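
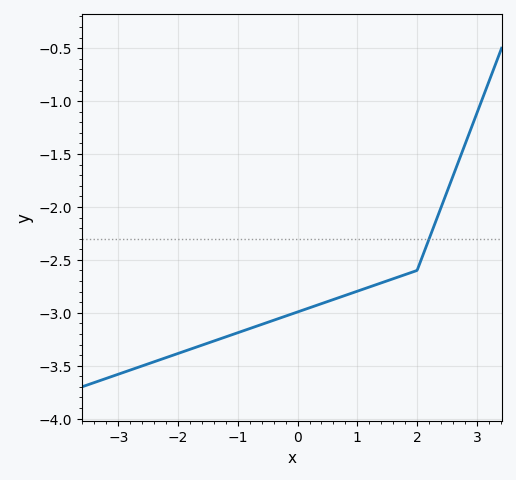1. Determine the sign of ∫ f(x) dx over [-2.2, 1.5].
negative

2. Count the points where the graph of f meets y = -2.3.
1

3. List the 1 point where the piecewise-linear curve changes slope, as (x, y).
(2, -2.6)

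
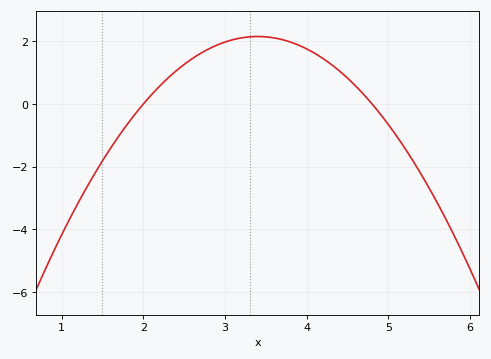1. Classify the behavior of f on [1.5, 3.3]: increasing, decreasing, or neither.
increasing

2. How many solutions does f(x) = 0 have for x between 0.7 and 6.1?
2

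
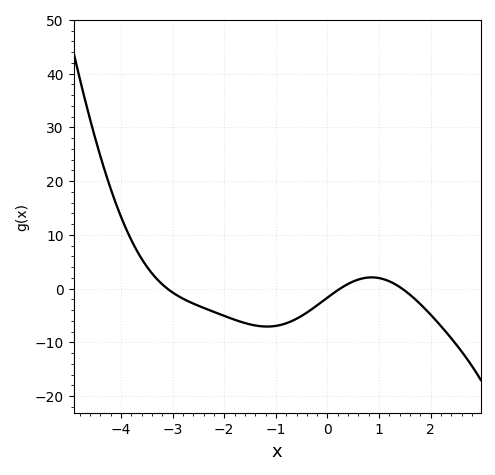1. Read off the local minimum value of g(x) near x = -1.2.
-7.07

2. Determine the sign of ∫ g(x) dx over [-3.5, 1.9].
negative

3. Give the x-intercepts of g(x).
-3.1, 0.246, 1.44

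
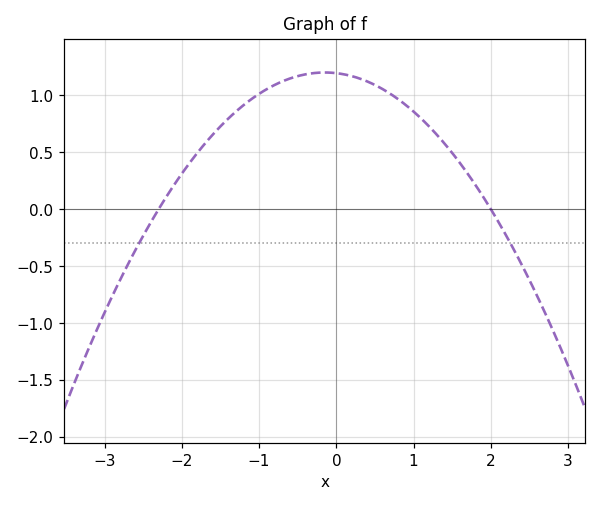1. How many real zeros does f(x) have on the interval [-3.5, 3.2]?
2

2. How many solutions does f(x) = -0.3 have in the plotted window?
2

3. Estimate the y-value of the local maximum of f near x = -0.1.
1.2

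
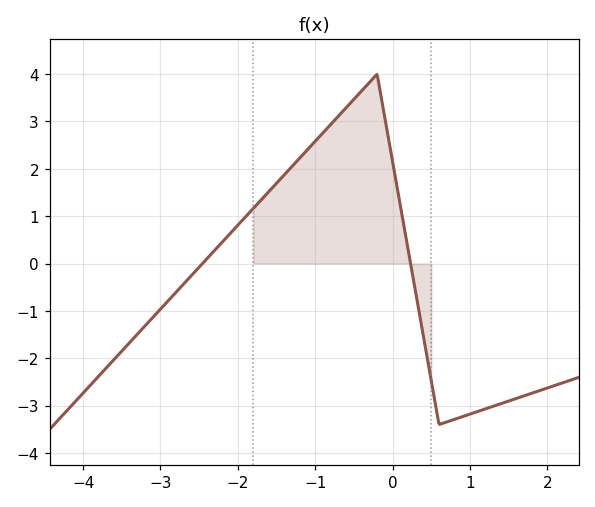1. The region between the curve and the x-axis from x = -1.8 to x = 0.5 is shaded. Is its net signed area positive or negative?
positive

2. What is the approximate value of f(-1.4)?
1.9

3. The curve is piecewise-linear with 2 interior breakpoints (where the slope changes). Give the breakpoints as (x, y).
(-0.2, 4); (0.6, -3.4)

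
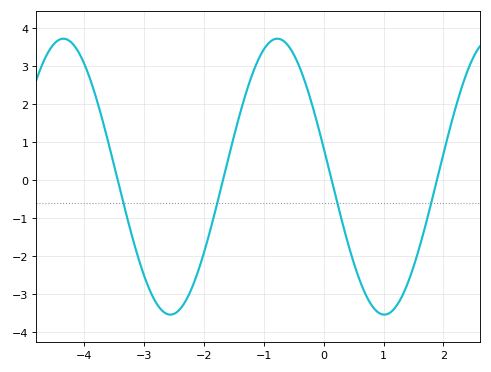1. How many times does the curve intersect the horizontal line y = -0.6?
4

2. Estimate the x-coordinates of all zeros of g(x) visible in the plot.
-3.4, -1.7, 0.1, 1.9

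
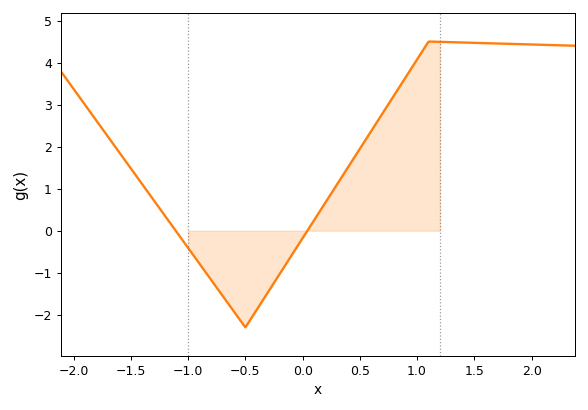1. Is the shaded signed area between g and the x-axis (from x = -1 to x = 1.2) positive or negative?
positive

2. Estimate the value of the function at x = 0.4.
1.53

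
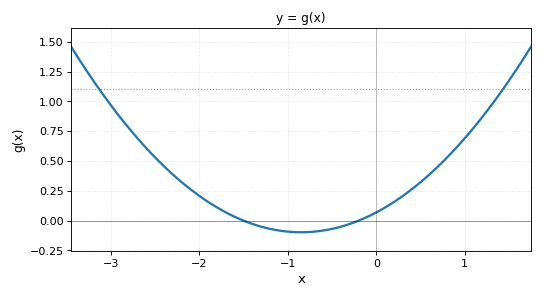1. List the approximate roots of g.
-1.5, -0.2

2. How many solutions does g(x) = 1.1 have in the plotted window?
2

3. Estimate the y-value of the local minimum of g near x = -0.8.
-0.1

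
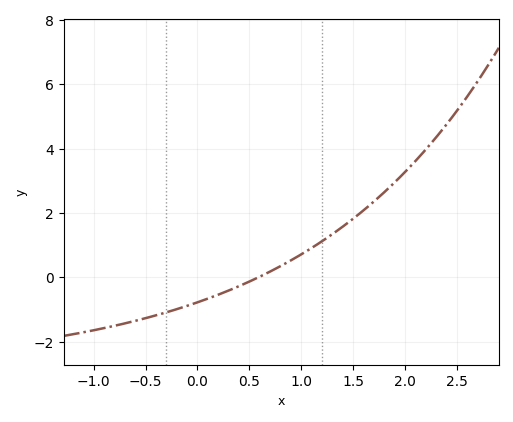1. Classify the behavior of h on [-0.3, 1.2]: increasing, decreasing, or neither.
increasing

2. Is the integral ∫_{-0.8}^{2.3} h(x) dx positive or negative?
positive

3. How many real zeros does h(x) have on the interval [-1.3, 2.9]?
1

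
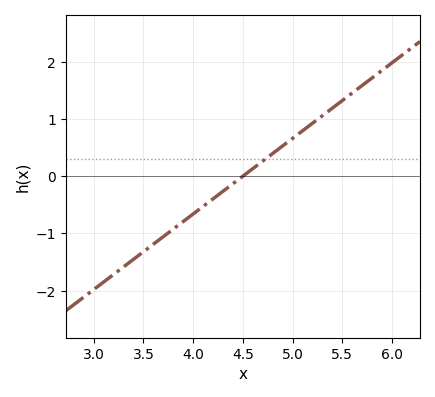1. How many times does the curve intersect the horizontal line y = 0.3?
1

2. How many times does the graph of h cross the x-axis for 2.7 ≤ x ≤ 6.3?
1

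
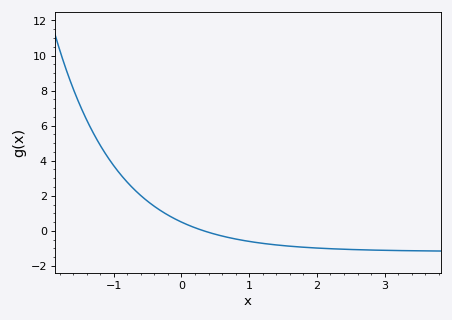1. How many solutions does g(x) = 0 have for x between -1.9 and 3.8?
1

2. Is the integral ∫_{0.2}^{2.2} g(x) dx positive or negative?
negative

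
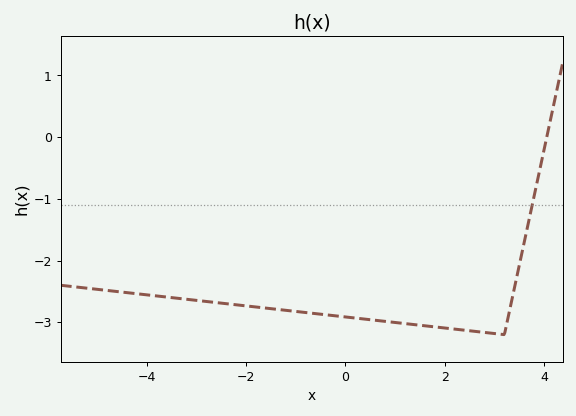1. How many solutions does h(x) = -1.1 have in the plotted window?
1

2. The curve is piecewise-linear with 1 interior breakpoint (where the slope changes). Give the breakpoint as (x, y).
(3.2, -3.2)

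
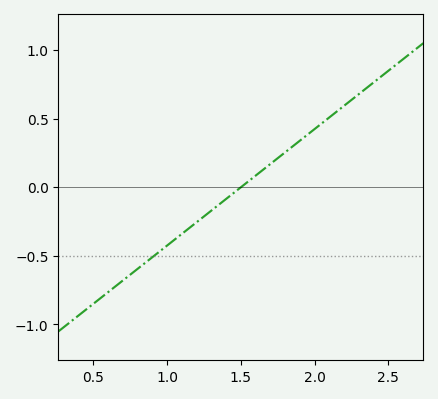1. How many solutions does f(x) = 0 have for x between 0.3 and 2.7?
1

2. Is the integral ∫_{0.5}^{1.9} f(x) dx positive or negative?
negative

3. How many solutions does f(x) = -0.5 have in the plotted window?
1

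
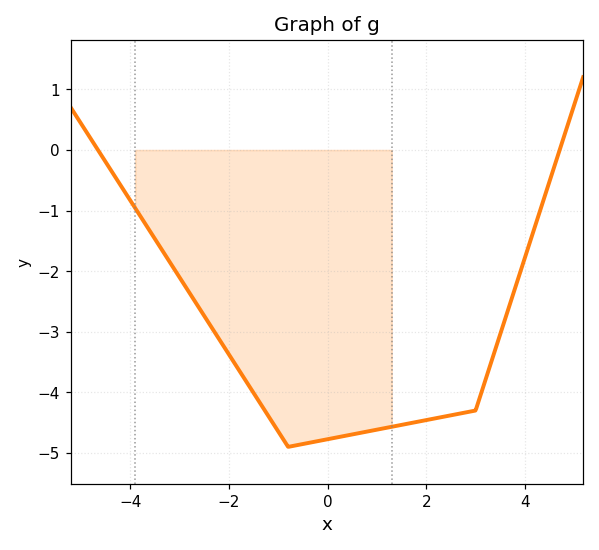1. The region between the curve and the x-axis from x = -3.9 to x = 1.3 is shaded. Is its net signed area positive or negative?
negative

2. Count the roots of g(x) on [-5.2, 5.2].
2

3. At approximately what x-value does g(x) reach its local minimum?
-0.8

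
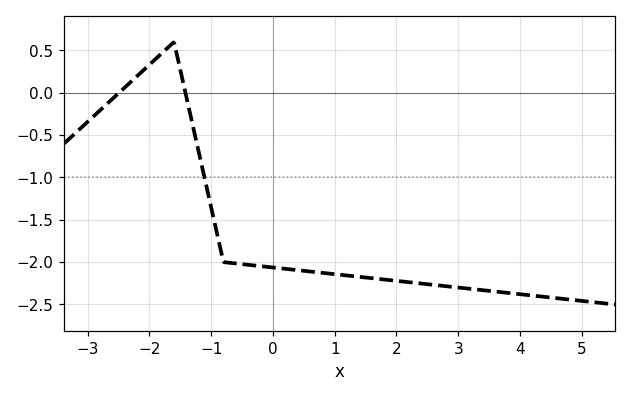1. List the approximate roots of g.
-2.49, -1.42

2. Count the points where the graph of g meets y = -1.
1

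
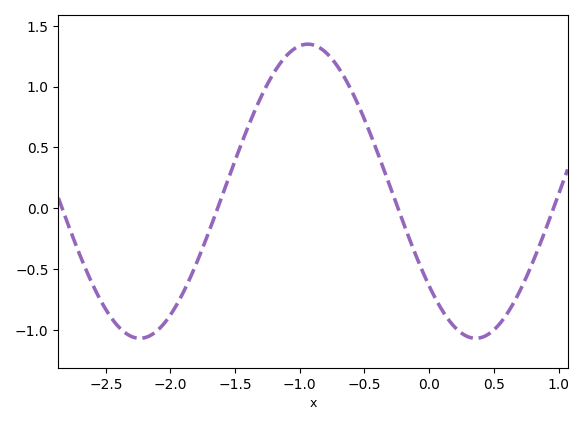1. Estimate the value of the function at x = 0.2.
-0.981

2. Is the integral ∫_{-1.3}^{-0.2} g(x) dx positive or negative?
positive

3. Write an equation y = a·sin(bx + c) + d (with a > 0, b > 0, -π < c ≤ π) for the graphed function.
y = 1.21sin(2.42x - 2.44) + 0.14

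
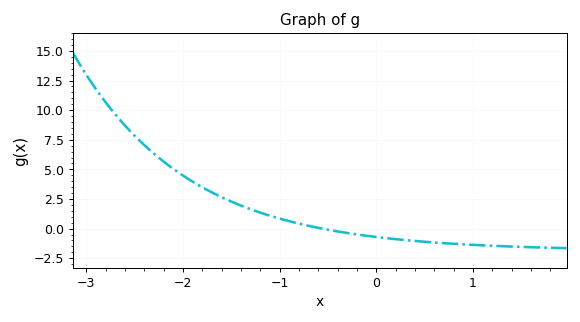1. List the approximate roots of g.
-0.6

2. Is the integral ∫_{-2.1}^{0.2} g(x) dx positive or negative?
positive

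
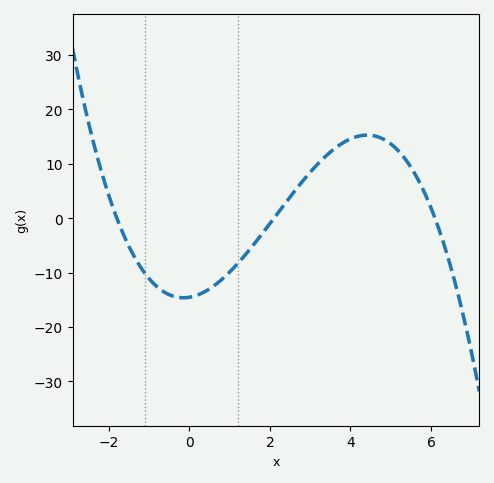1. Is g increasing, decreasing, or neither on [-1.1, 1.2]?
neither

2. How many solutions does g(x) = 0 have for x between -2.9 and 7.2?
3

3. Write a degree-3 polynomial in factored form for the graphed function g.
y = -0.63(x + 1.8)(x - 2.1)(x - 6.1)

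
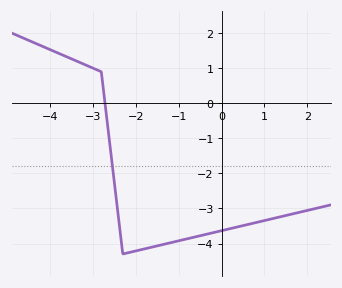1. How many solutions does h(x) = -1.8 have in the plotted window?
1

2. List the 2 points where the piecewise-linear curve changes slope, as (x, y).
(-2.8, 0.9); (-2.3, -4.3)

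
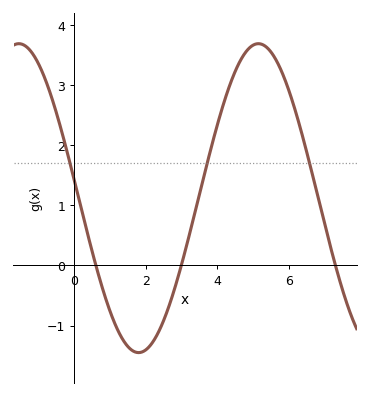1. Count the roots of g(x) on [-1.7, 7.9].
3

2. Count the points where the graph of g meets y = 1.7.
3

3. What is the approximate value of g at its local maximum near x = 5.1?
3.69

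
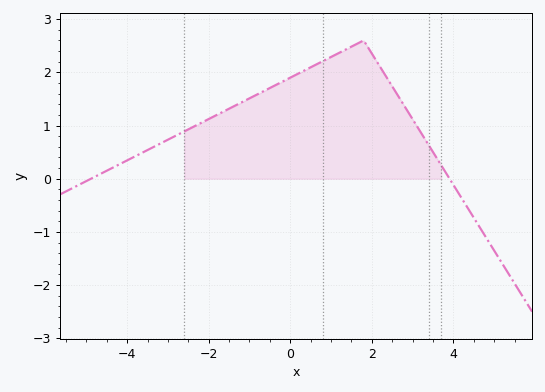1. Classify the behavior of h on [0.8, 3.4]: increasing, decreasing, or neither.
neither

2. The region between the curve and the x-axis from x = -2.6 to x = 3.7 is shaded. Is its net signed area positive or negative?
positive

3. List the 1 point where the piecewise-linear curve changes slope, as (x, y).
(1.8, 2.6)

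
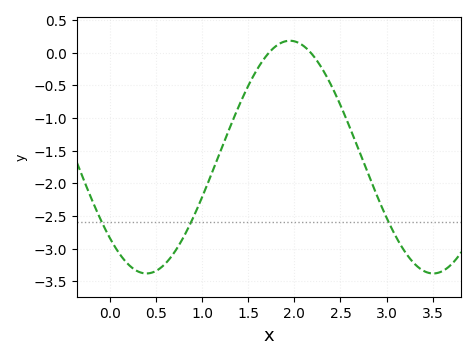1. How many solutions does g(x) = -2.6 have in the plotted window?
3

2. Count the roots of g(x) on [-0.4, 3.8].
2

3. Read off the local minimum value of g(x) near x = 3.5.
-3.38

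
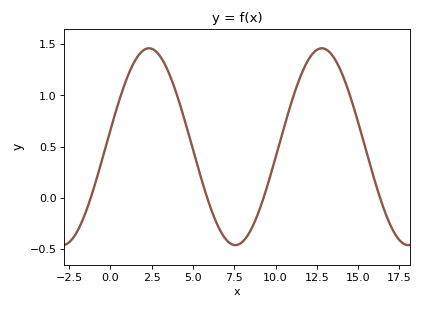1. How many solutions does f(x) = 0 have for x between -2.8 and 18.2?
4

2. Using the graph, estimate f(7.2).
-0.45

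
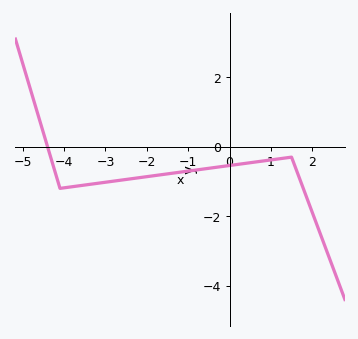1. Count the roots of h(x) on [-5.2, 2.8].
1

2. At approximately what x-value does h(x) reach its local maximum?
1.5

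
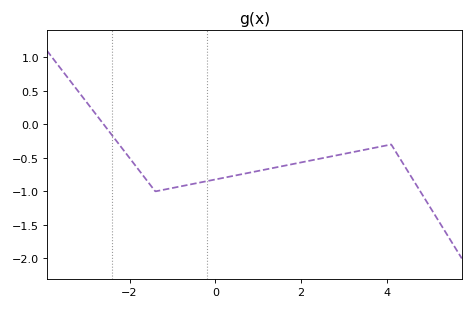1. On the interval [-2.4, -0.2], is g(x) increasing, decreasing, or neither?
neither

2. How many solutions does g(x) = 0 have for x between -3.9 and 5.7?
1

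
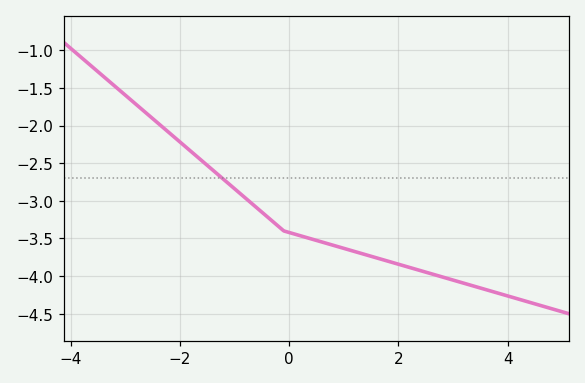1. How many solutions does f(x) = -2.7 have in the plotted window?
1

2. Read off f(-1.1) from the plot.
-2.8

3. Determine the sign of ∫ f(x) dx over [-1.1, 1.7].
negative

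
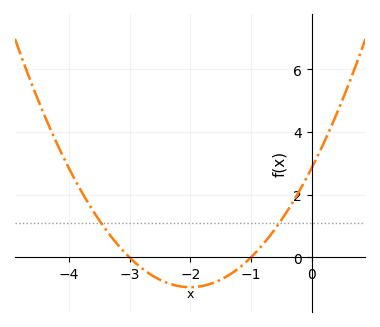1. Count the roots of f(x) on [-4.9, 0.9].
2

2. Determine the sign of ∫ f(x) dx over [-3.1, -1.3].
negative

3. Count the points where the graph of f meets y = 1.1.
2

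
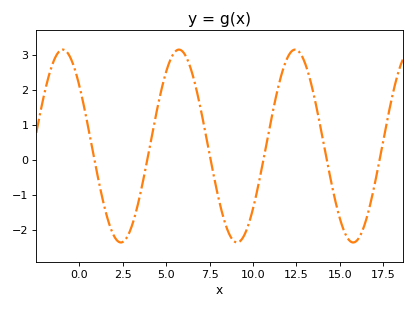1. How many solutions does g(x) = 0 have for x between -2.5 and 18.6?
6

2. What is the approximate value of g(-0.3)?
2.6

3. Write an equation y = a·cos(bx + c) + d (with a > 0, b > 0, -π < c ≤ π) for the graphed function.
y = 2.75cos(0.94x + 0.89) + 0.39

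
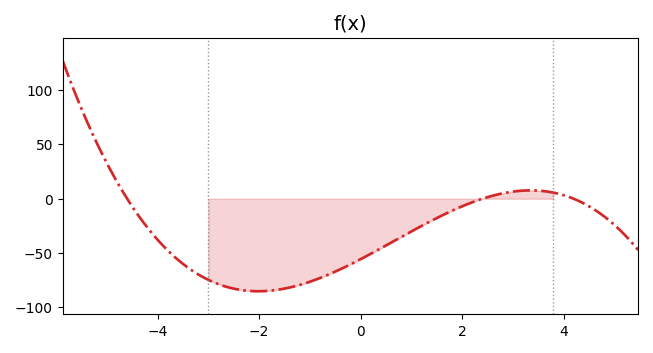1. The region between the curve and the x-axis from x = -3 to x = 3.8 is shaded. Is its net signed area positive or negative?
negative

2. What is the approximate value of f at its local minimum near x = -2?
-85.1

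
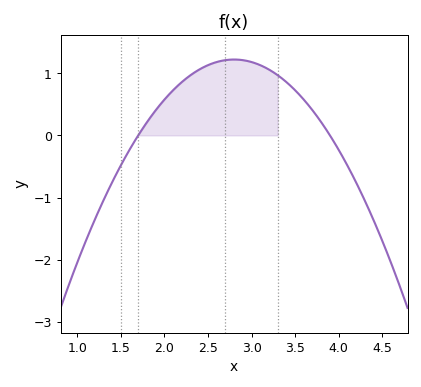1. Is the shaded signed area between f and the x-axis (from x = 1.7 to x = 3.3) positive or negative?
positive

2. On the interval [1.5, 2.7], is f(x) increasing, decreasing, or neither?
increasing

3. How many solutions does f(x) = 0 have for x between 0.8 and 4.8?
2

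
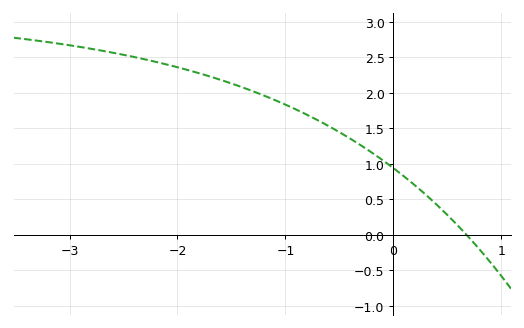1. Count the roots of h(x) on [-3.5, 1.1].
1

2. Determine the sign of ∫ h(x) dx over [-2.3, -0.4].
positive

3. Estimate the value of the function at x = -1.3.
2.02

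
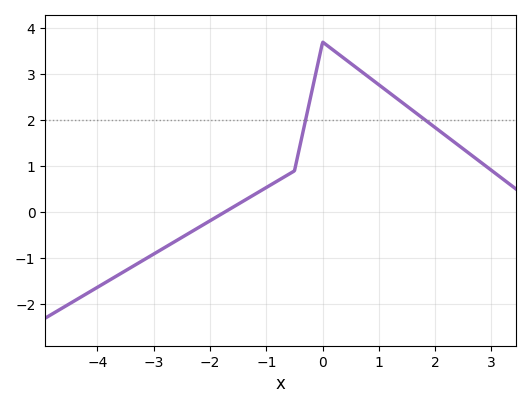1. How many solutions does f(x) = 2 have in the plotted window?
2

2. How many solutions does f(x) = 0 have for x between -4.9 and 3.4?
1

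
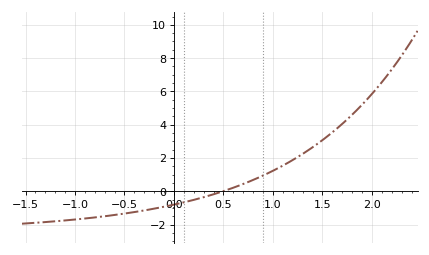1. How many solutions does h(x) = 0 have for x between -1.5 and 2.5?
1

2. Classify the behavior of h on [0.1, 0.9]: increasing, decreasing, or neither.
increasing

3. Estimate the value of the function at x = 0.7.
0.4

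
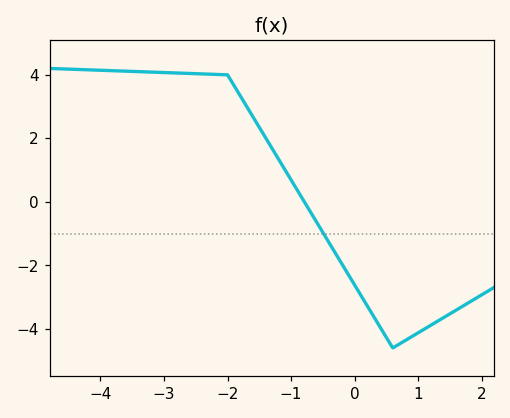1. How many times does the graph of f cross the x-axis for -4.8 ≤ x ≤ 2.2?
1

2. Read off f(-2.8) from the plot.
4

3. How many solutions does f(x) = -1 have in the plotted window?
1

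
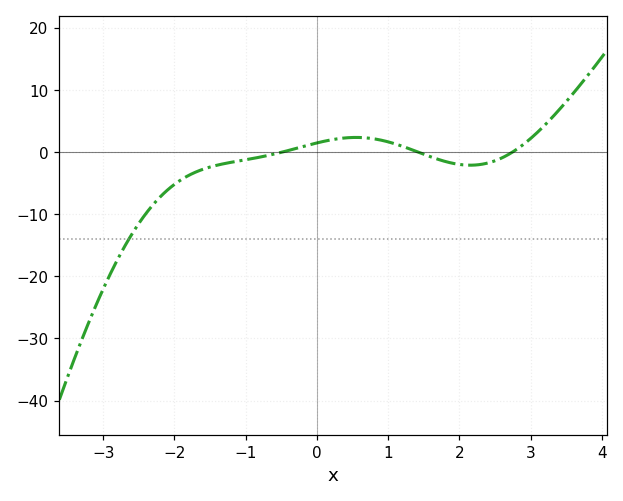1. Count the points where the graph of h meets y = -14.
1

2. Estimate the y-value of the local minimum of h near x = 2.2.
-2.13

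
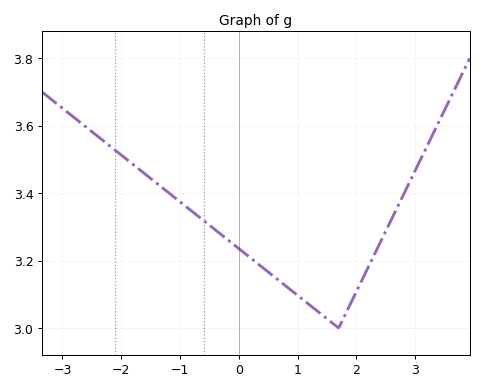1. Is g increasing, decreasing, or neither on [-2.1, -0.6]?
decreasing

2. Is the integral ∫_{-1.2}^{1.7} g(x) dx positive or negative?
positive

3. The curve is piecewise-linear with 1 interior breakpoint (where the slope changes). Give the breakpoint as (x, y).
(1.7, 3)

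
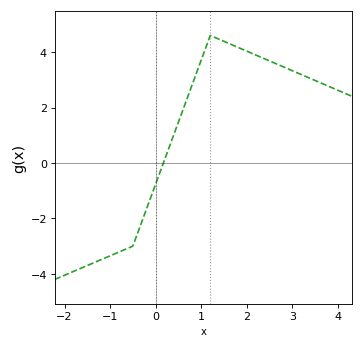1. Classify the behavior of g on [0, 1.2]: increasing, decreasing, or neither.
increasing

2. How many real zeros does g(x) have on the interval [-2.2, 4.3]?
1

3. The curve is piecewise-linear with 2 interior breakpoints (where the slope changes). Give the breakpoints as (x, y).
(-0.5, -3); (1.2, 4.6)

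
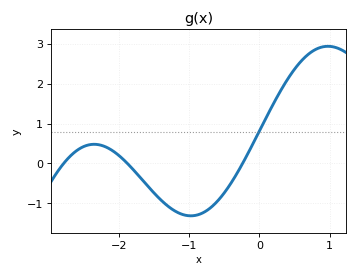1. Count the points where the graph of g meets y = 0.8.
1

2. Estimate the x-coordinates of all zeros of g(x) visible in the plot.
-2.78, -1.88, -0.239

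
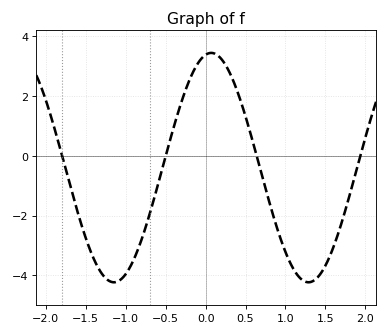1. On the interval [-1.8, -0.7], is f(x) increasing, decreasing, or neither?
neither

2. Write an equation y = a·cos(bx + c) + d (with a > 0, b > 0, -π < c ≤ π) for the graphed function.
y = 3.84cos(2.58x - 0.182) - 0.39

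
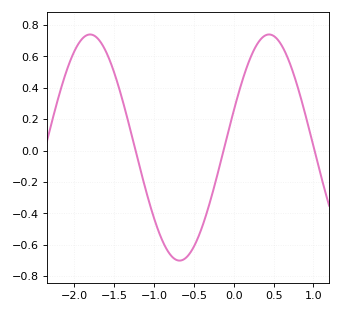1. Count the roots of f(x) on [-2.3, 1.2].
3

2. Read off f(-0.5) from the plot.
-0.62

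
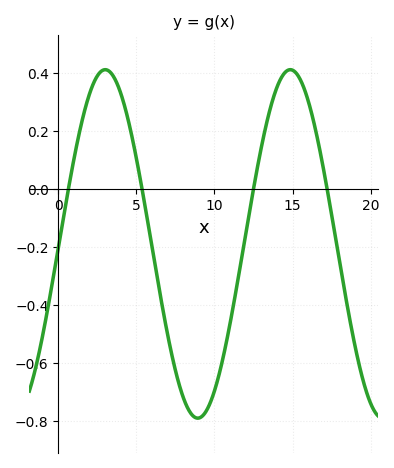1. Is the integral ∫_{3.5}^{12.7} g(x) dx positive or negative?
negative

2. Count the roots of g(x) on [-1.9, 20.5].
4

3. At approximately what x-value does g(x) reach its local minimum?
8.93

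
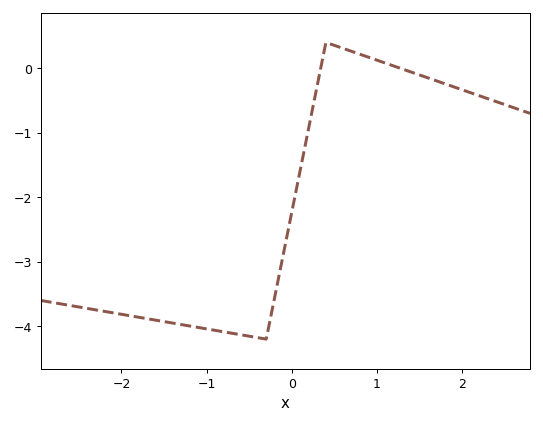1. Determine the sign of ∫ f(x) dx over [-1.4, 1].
negative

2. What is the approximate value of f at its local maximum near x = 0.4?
0.4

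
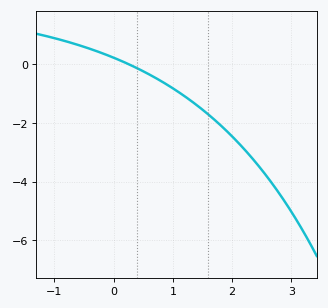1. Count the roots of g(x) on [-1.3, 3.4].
1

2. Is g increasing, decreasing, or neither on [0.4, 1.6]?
decreasing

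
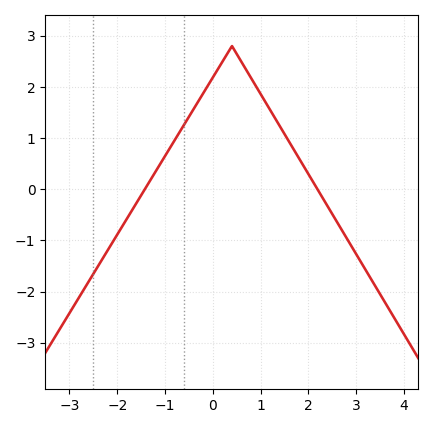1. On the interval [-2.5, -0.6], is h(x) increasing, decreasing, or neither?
increasing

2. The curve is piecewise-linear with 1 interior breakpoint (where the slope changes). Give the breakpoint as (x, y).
(0.4, 2.8)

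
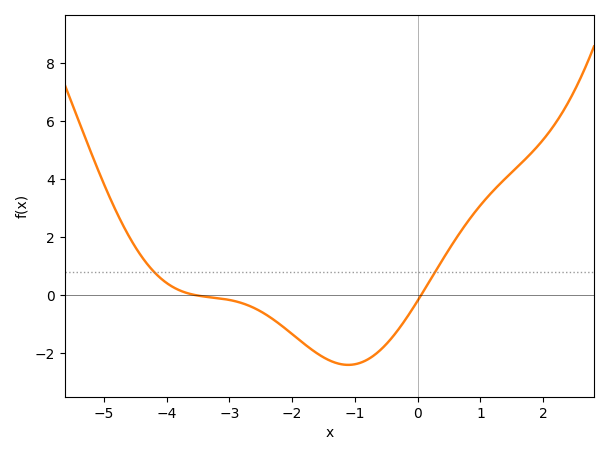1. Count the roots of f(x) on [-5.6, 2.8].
2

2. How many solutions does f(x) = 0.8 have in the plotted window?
2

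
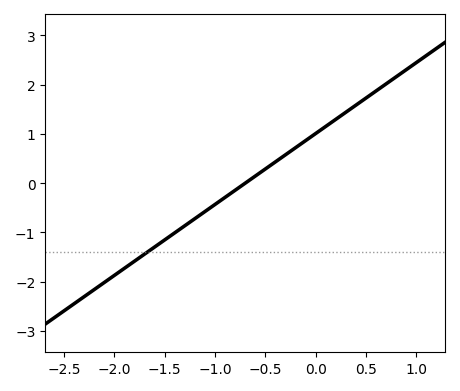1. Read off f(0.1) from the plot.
1.2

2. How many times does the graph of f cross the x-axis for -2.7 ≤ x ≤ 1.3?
1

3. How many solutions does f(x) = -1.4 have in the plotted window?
1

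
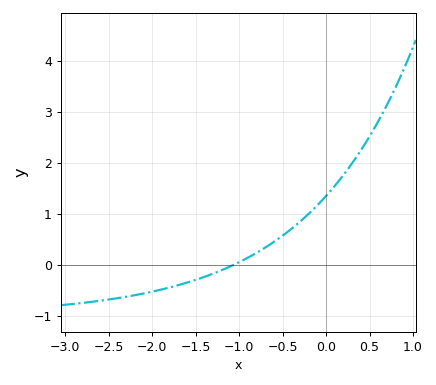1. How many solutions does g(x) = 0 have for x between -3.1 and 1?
1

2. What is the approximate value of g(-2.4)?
-0.655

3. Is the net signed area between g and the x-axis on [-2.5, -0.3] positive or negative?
negative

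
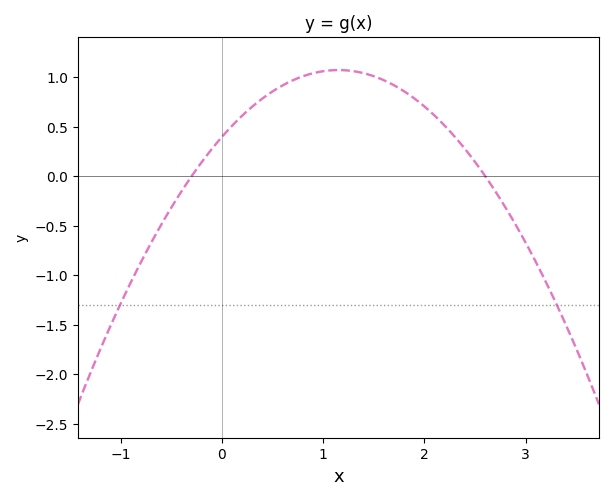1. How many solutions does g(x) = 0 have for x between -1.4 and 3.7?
2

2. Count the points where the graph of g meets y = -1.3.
2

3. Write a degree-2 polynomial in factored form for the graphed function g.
y = -0.51(x + 0.3)(x - 2.6)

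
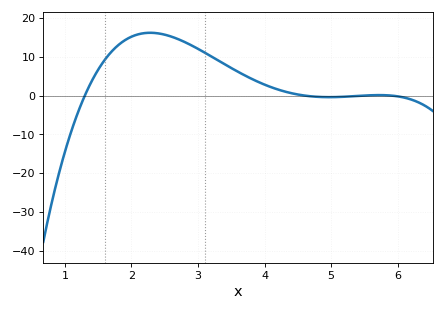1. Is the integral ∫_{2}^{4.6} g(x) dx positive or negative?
positive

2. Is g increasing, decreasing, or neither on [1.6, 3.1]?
neither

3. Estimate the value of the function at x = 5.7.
0.118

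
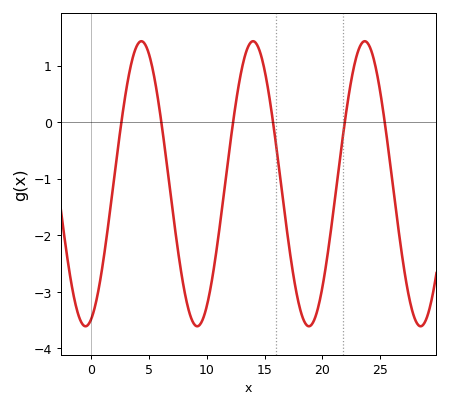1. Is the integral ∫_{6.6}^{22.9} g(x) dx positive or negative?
negative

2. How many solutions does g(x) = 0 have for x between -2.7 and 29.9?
6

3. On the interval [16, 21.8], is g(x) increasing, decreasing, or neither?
neither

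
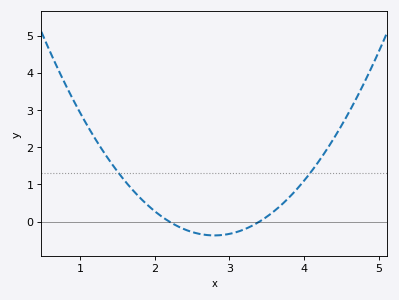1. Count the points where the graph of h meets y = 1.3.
2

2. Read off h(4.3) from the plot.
1.9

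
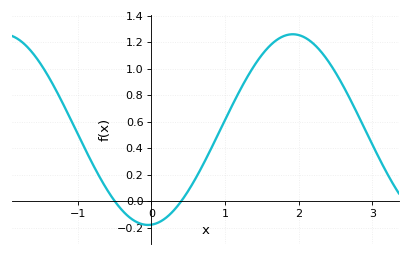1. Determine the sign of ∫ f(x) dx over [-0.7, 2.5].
positive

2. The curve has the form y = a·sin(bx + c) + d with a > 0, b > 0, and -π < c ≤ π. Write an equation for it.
y = 0.72sin(1.6x - 1.5) + 0.54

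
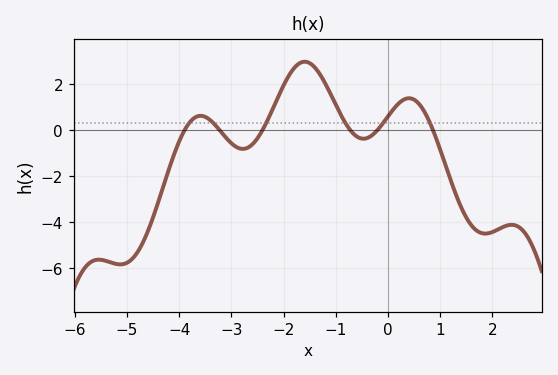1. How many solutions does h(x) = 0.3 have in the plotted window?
6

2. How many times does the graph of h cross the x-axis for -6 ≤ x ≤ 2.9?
6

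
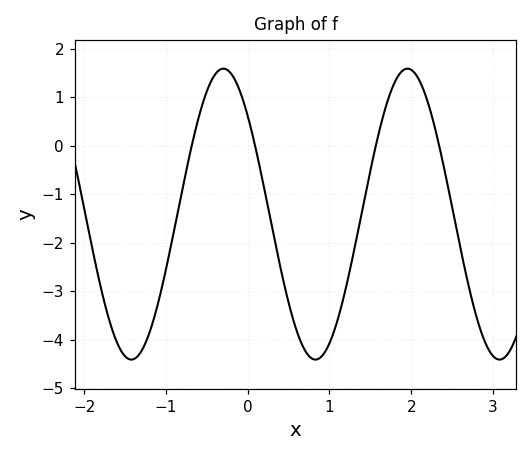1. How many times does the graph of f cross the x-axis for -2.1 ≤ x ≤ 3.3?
4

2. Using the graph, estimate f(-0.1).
1.15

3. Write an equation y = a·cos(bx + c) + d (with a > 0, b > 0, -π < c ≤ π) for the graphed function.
y = 3cos(2.79x + 0.83) - 1.41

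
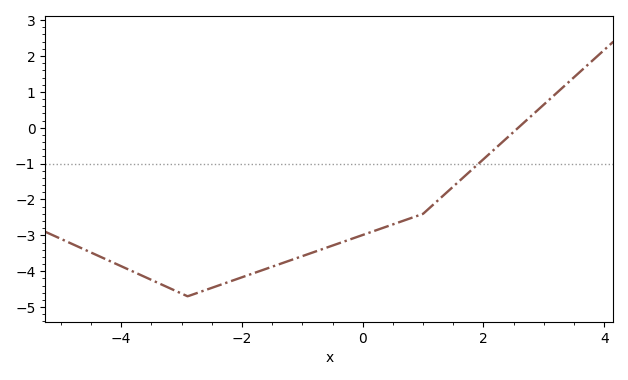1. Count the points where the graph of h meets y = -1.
1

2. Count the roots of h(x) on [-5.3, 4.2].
1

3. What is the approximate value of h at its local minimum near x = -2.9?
-4.7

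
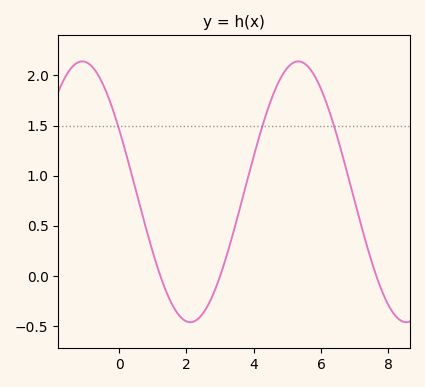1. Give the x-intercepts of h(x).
1.2, 3, 7.6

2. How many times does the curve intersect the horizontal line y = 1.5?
3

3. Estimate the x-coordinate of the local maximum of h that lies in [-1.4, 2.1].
-1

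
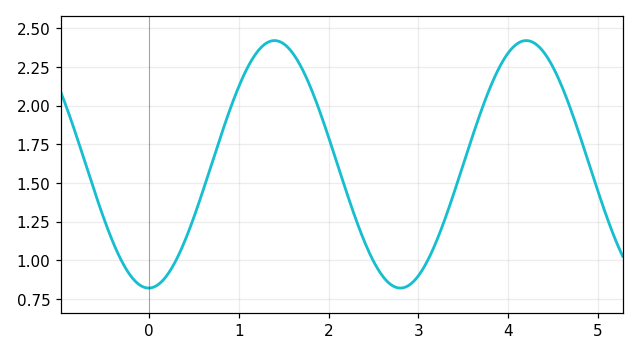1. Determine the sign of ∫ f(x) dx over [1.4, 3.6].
positive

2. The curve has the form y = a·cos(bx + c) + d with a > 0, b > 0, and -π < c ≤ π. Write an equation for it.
y = 0.8cos(2.24x - 3.13) + 1.62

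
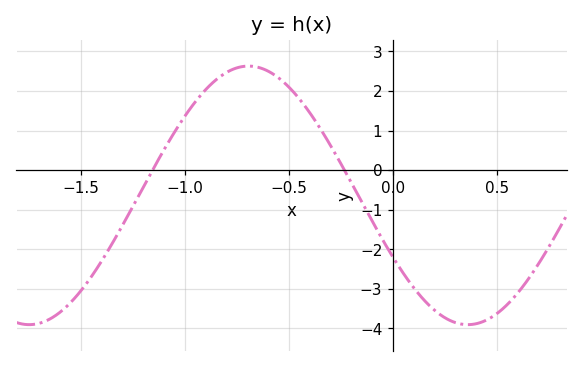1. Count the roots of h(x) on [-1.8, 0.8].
2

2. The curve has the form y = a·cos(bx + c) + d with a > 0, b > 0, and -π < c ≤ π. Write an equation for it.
y = 3.27cos(3x + 2.1) - 0.64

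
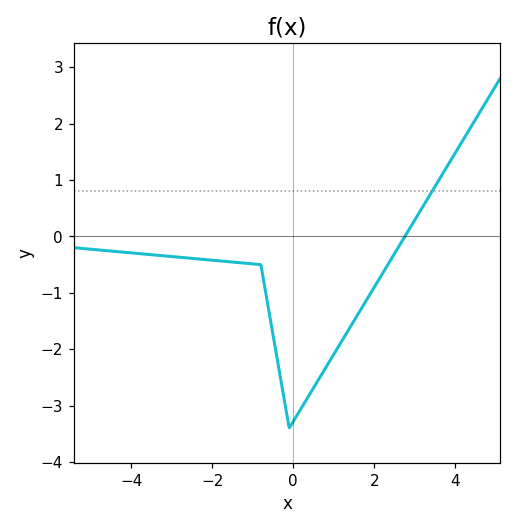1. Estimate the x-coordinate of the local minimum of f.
-0.096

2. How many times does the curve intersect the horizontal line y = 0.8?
1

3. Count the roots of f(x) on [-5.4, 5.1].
1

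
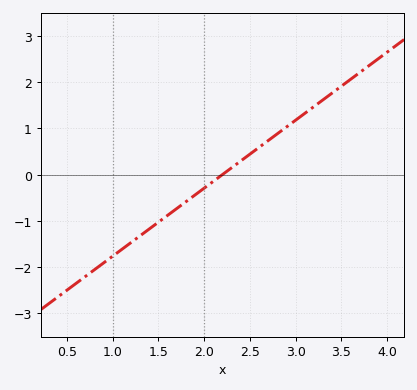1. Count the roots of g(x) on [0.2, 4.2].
1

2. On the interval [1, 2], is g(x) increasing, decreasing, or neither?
increasing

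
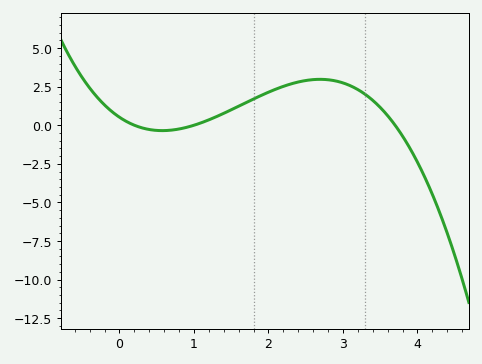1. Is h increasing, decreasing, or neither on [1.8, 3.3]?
neither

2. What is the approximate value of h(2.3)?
2.6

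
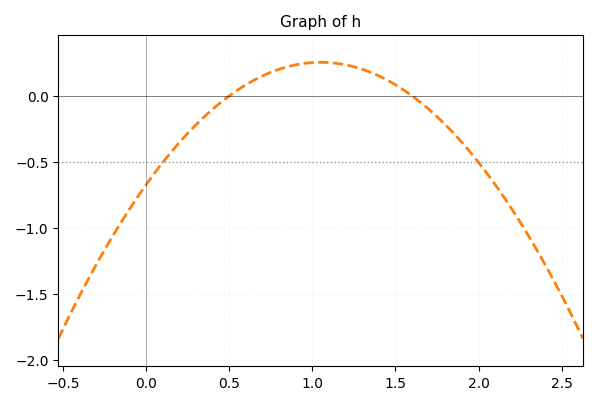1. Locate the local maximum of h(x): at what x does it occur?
1.05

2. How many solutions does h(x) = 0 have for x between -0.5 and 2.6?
2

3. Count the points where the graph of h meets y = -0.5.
2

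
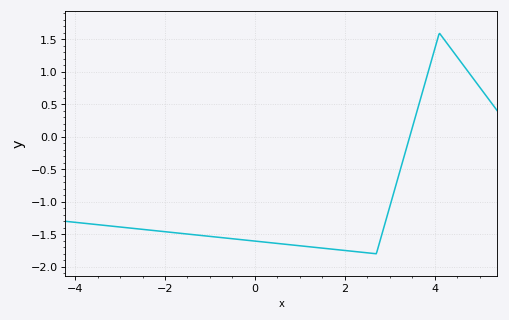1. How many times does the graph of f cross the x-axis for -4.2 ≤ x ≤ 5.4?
1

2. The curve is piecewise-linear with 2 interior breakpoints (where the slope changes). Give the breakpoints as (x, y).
(2.7, -1.8); (4.1, 1.6)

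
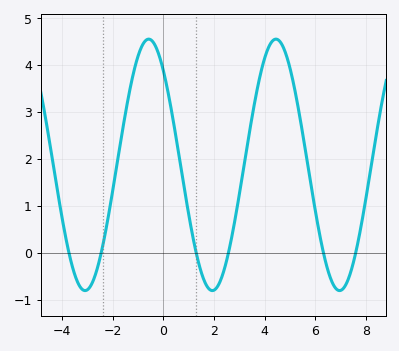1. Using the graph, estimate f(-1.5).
2.95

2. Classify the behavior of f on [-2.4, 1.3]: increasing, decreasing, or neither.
neither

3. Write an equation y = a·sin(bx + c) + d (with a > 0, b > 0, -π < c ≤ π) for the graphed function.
y = 2.68sin(1.25x + 2.29) + 1.87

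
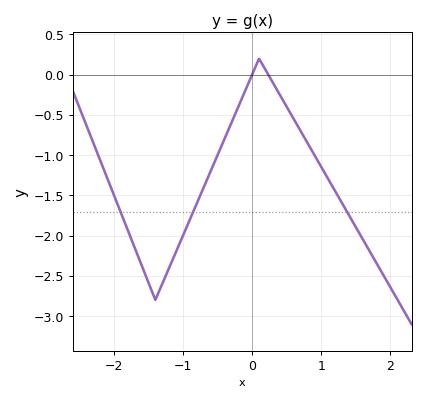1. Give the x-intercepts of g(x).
0, 0.2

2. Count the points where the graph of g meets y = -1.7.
3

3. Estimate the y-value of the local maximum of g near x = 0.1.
0.2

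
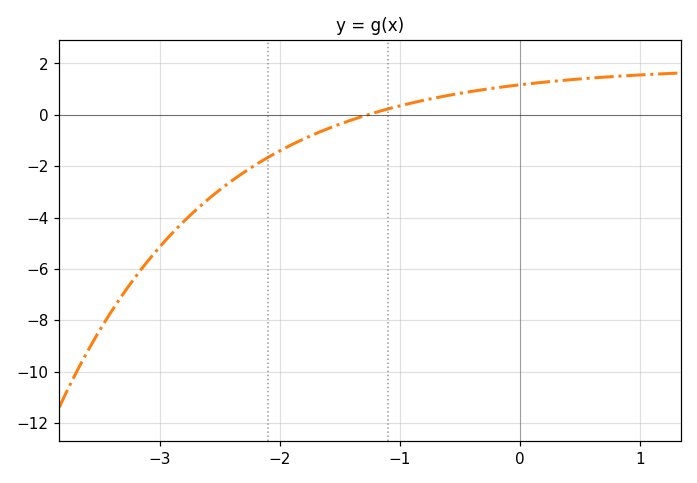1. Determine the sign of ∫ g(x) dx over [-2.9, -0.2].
negative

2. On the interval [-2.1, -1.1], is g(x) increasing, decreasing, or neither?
increasing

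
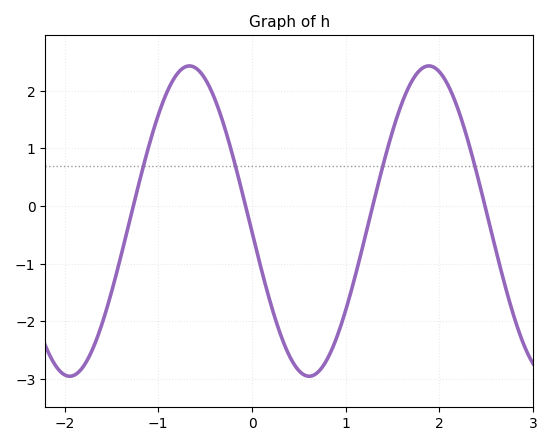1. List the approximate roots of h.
-1.3, -0.1, 1.3, 2.5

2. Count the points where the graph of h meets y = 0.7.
4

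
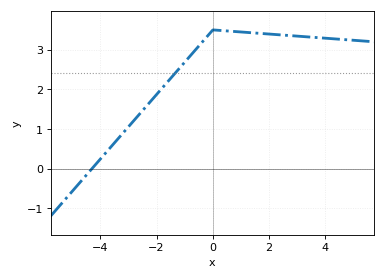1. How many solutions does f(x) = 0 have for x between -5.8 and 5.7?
1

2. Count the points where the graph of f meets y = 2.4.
1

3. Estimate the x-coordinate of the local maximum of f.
0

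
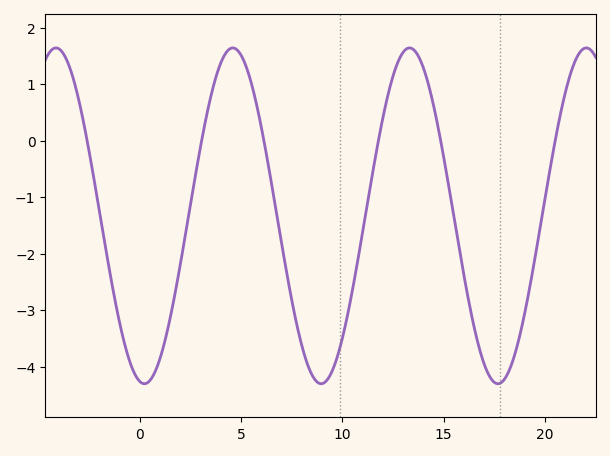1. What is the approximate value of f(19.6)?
-1.88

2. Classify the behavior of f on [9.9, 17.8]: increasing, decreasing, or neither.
neither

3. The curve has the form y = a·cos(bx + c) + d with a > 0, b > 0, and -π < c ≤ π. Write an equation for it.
y = 2.97cos(0.72x + 2.98) - 1.33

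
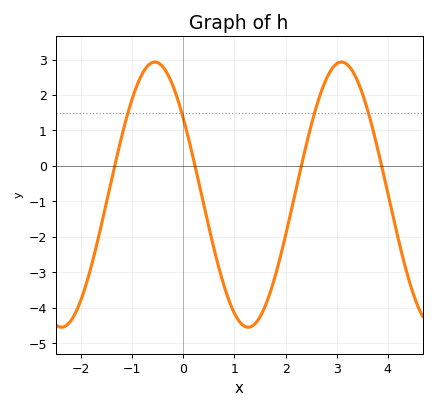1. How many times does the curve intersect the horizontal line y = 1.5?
4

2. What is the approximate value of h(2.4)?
0.6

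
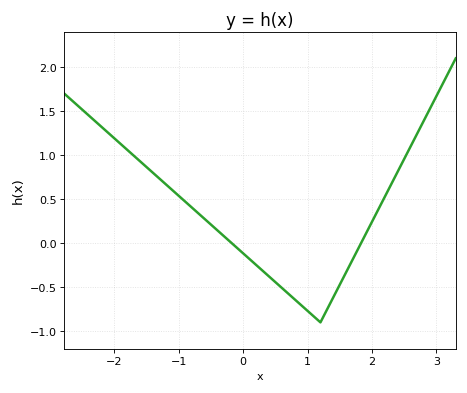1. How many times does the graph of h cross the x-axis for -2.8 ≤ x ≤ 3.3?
2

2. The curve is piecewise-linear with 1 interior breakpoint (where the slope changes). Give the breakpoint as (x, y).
(1.2, -0.9)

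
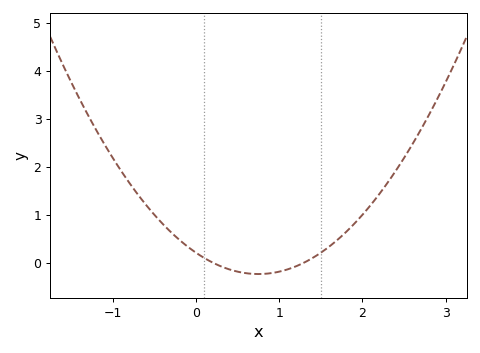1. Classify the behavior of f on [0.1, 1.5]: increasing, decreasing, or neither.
neither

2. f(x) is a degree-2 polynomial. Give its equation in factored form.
y = 0.79(x - 0.2)(x - 1.3)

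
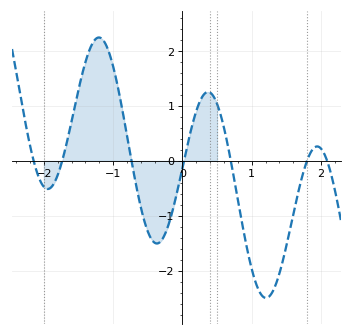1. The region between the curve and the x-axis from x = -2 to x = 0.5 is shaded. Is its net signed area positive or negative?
positive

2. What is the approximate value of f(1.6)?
-1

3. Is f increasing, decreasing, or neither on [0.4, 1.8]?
neither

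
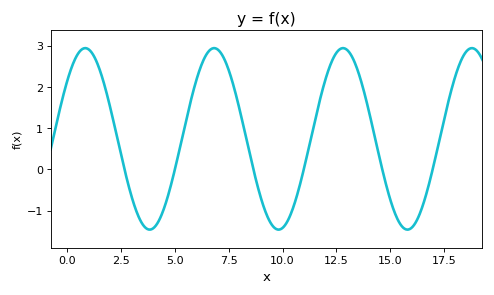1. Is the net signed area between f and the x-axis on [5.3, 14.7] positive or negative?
positive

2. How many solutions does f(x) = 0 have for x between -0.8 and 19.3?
6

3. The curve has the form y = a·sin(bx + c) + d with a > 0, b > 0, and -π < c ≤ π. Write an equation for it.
y = 2.2sin(1.05x + 0.69) + 0.74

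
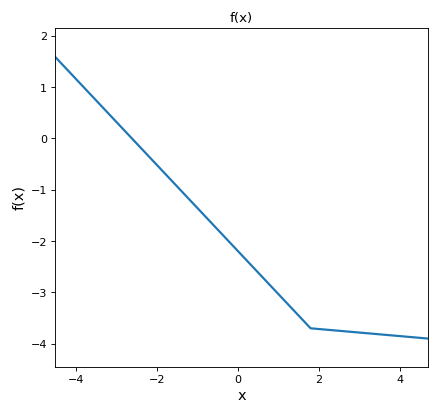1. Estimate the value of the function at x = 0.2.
-2.4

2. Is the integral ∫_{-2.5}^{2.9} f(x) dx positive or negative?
negative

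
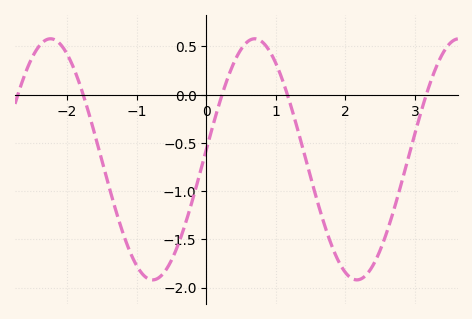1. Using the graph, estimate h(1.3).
-0.324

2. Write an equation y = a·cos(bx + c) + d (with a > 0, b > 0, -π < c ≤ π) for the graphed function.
y = 1.25cos(2.14x - 1.49) - 0.67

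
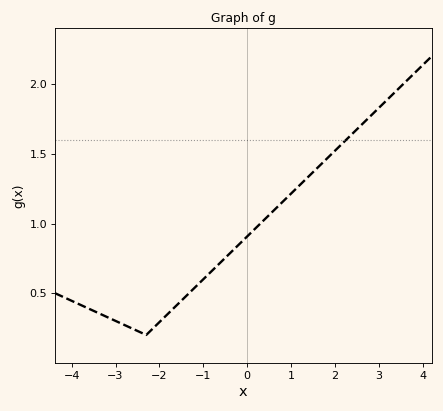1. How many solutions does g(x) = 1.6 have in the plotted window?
1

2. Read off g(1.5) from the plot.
1.35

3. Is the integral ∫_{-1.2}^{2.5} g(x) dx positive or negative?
positive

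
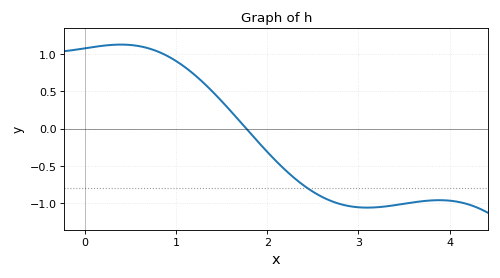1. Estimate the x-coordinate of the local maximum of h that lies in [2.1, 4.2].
3.9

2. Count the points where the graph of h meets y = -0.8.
1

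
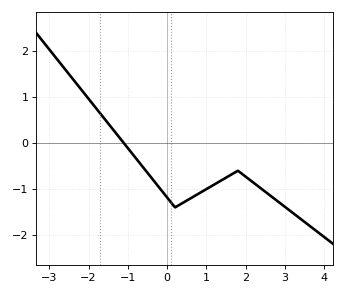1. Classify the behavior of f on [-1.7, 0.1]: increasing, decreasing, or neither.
decreasing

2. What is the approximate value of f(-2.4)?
1.4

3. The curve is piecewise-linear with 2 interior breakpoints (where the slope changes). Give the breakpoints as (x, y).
(0.2, -1.4); (1.8, -0.6)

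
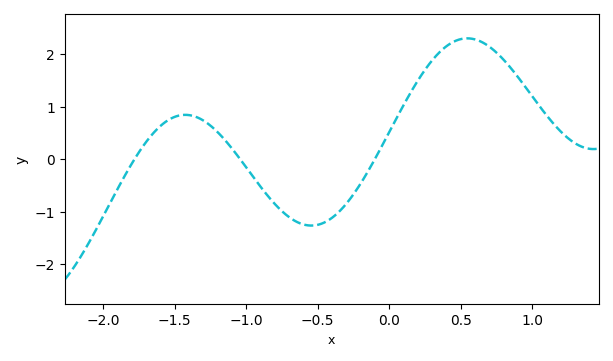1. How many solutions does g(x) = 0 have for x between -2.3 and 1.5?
3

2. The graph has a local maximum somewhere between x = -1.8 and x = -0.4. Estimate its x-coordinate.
-1.43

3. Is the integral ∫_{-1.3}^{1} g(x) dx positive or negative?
positive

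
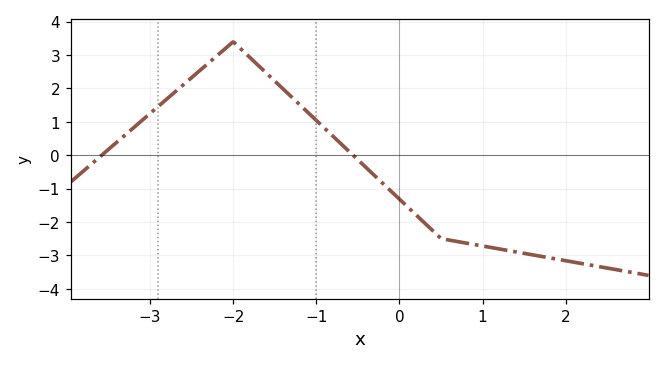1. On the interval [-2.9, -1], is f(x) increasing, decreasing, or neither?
neither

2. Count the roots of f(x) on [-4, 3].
2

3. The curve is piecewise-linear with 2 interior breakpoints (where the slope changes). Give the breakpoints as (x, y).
(-2, 3.4); (0.5, -2.5)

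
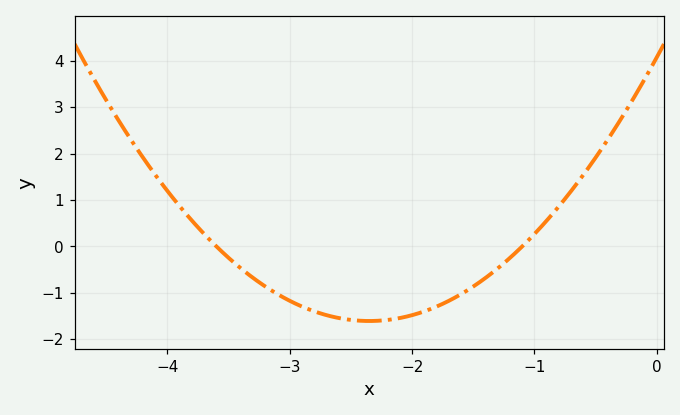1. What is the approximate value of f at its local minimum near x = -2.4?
-1.6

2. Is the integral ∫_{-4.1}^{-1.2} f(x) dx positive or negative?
negative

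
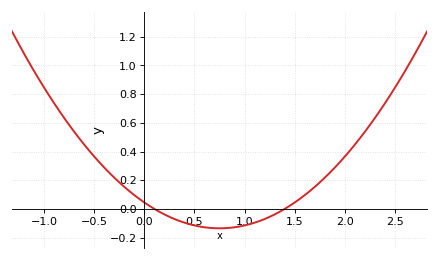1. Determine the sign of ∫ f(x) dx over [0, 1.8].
negative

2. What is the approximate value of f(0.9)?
-0.12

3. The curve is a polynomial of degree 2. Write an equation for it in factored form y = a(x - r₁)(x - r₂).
y = 0.32(x - 0.1)(x - 1.4)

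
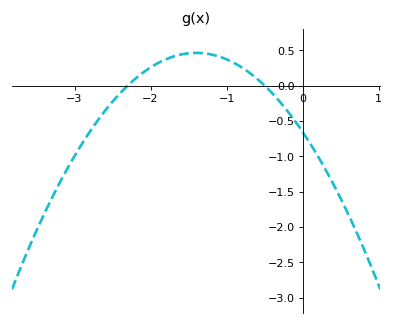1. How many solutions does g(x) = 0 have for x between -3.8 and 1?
2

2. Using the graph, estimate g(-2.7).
-0.502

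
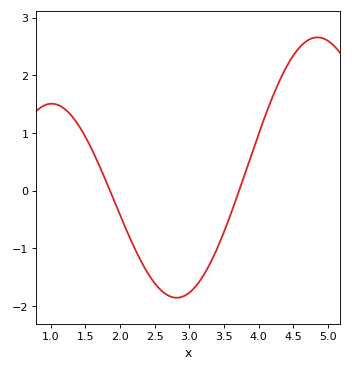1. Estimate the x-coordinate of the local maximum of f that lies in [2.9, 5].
4.85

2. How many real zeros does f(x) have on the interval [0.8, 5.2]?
2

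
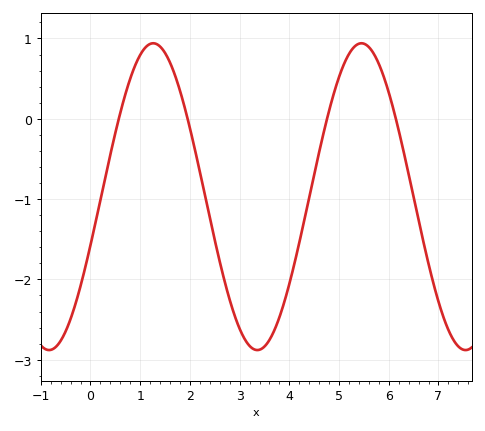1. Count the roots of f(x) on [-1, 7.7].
4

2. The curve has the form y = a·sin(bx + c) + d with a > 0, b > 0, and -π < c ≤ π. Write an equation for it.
y = 1.91sin(1.5x - 0.32) - 0.97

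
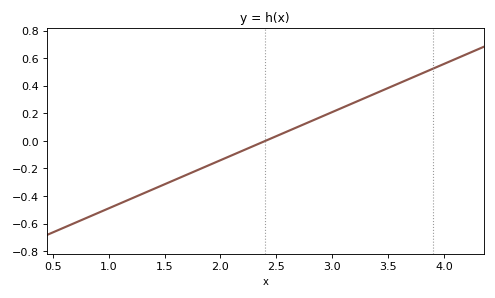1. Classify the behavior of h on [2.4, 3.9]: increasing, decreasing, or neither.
increasing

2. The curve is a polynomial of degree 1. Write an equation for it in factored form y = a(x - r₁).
y = 0.35(x - 2.4)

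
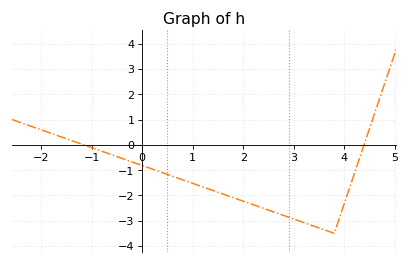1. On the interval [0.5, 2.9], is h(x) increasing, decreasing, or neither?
decreasing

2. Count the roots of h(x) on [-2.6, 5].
2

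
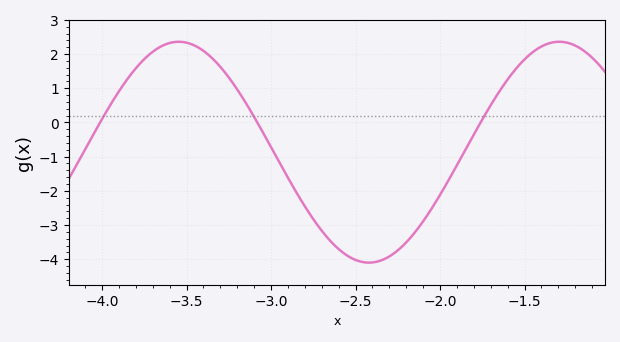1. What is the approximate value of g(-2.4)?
-4.1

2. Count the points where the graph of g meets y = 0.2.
3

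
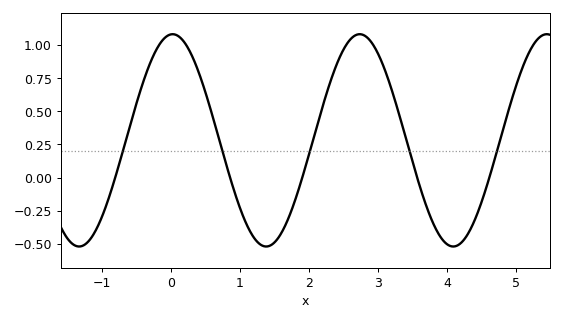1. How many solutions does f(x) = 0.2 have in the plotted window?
5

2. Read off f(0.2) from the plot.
1.02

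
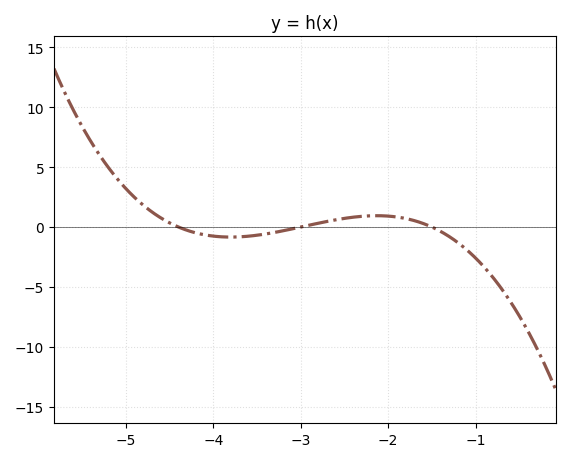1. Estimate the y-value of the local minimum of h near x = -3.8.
-1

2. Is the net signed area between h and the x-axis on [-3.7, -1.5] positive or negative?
positive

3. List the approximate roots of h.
-4.4, -3, -1.5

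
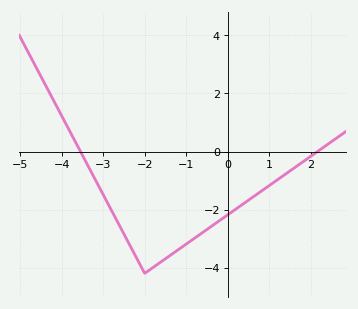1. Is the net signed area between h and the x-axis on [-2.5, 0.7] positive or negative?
negative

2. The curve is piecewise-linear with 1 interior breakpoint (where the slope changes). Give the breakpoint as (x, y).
(-2, -4.2)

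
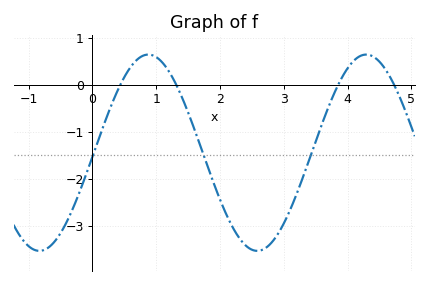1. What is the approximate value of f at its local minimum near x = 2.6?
-3.54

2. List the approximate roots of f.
0.438, 1.31, 3.85, 4.73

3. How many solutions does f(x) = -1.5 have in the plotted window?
3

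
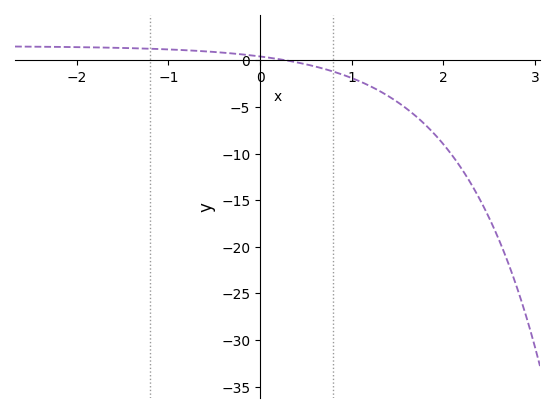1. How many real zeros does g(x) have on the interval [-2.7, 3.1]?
1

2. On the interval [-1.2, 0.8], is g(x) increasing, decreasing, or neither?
decreasing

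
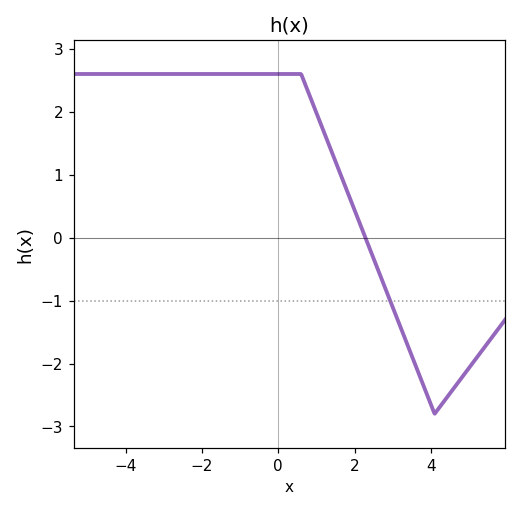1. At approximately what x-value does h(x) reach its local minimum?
4.1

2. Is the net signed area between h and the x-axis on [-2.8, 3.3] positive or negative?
positive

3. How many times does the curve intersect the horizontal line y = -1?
1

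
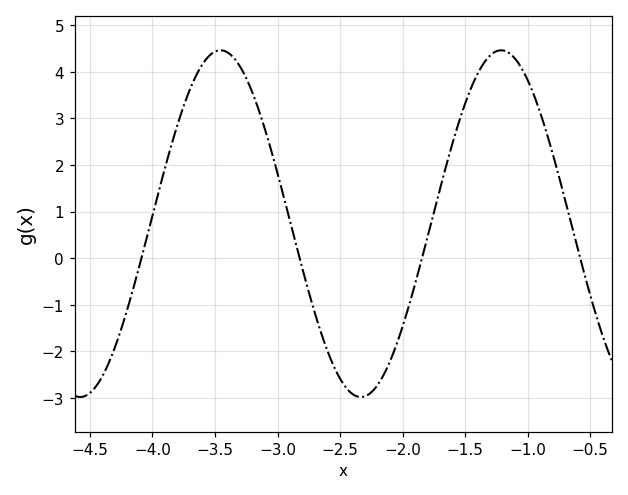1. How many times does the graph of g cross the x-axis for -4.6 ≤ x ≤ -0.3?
4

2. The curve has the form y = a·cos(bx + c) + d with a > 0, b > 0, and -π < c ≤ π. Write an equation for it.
y = 3.72cos(2.8x - 2.89) + 0.74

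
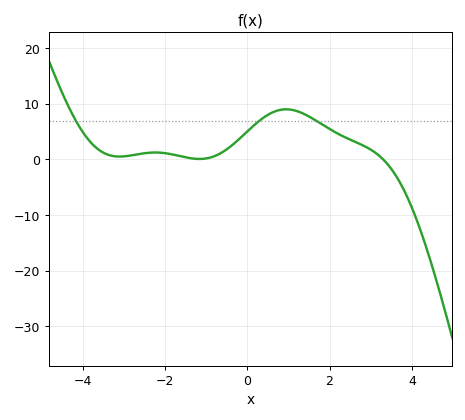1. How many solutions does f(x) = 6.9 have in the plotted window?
3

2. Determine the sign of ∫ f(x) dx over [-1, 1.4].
positive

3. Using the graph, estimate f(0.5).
8.03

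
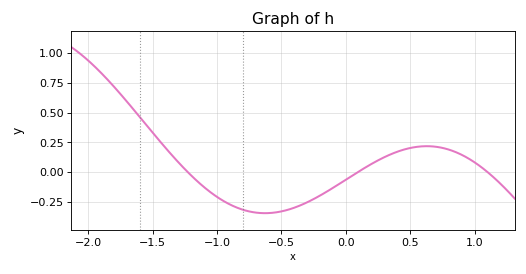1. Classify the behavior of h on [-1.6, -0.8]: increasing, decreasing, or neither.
decreasing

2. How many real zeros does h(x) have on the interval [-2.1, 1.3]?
3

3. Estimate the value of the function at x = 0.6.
0.22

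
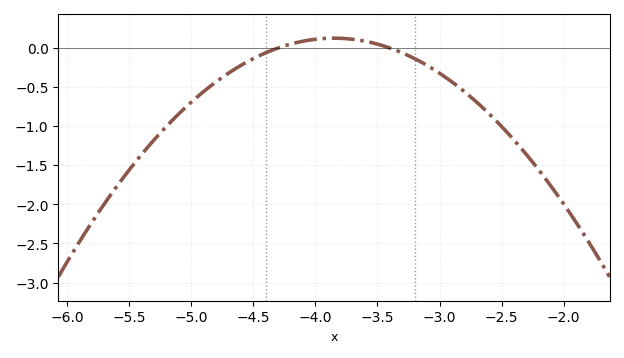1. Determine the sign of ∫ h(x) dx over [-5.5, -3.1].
negative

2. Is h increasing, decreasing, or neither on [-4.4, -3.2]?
neither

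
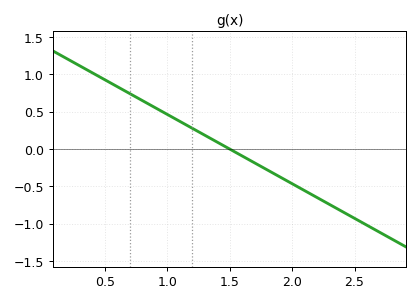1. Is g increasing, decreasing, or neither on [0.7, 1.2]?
decreasing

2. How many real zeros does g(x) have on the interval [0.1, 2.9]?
1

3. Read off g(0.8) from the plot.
0.65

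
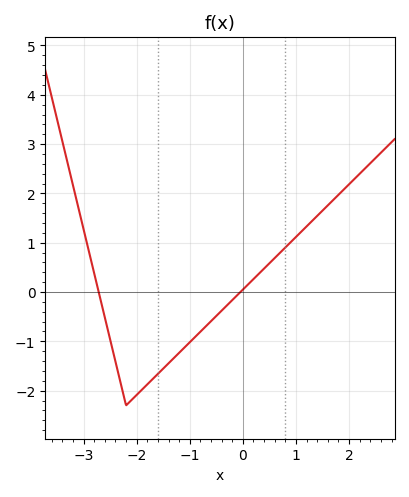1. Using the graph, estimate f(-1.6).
-1.66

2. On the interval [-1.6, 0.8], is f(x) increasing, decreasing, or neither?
increasing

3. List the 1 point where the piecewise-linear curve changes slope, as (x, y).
(-2.2, -2.3)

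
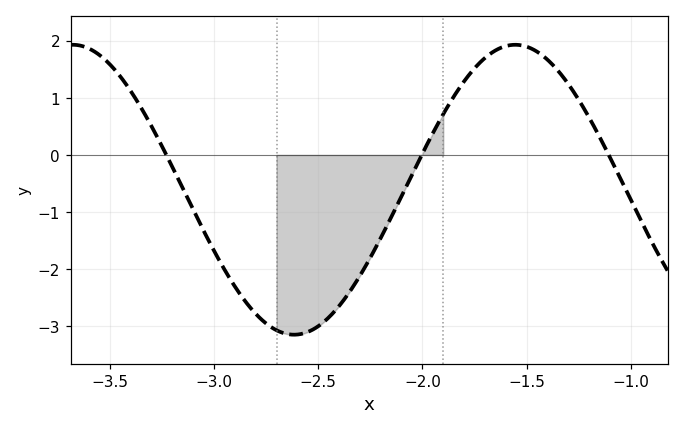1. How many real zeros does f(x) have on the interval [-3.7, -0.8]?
3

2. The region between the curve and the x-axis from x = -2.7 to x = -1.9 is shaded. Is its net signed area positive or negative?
negative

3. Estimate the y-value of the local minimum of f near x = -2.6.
-3.1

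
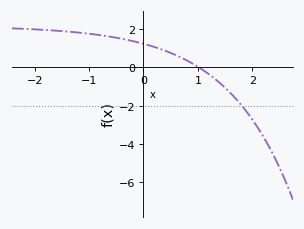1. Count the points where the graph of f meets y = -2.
1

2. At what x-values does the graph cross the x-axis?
1.02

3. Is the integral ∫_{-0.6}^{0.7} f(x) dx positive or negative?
positive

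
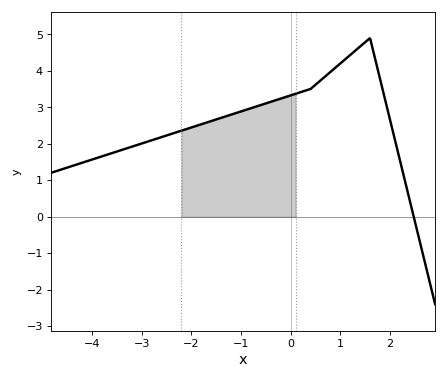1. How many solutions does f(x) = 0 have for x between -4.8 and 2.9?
1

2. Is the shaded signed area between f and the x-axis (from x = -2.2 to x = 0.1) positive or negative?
positive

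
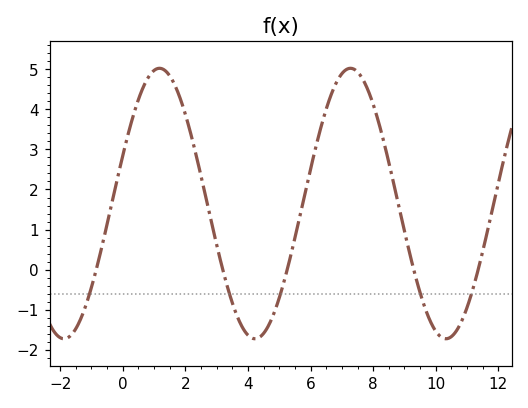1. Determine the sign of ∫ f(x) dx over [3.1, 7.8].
positive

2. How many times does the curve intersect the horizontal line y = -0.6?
5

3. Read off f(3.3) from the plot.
-0.3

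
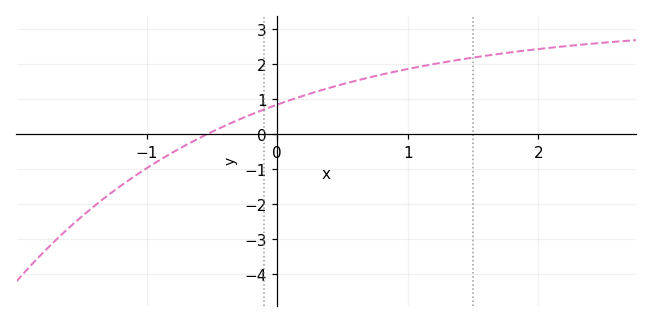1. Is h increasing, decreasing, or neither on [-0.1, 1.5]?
increasing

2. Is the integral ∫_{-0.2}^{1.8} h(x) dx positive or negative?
positive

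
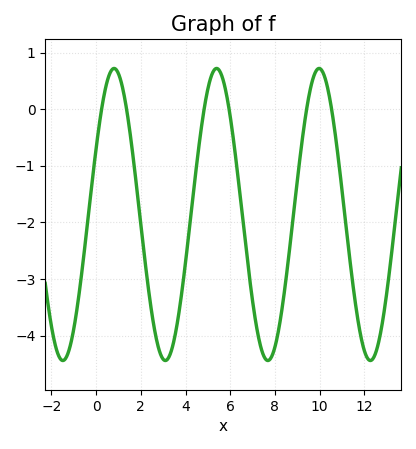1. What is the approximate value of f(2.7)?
-4.1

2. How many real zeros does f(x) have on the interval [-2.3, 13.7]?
6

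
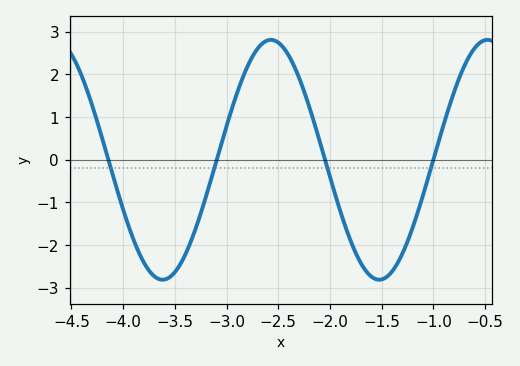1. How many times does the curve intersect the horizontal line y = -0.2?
4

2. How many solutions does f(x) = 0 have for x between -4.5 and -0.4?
4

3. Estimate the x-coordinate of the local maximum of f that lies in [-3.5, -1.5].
-2.57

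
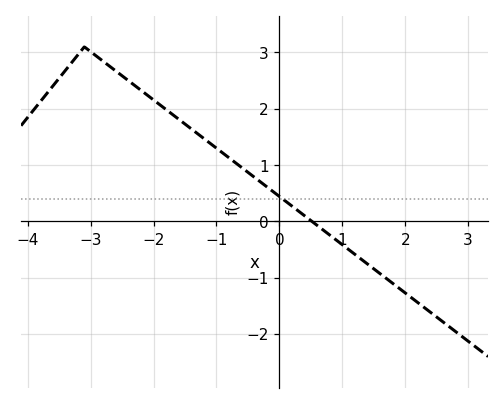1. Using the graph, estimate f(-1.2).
1.5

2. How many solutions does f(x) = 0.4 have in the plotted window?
1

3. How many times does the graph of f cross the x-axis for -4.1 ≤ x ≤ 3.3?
1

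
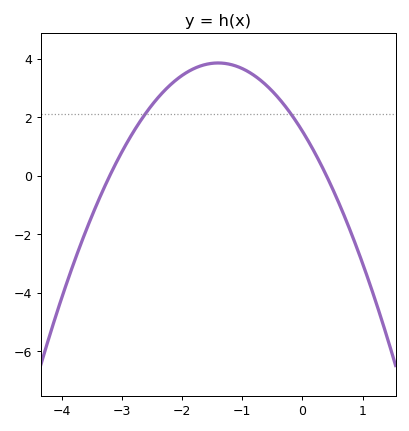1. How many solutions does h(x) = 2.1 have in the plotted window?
2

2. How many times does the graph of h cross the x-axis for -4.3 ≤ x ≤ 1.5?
2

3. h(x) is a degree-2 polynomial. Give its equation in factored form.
y = -1.19(x + 3.2)(x - 0.4)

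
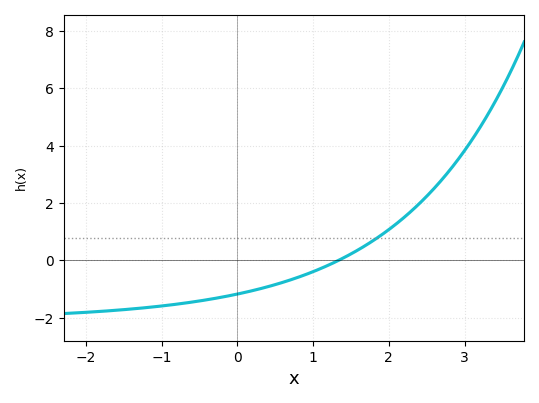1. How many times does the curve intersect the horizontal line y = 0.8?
1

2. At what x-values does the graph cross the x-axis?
1.3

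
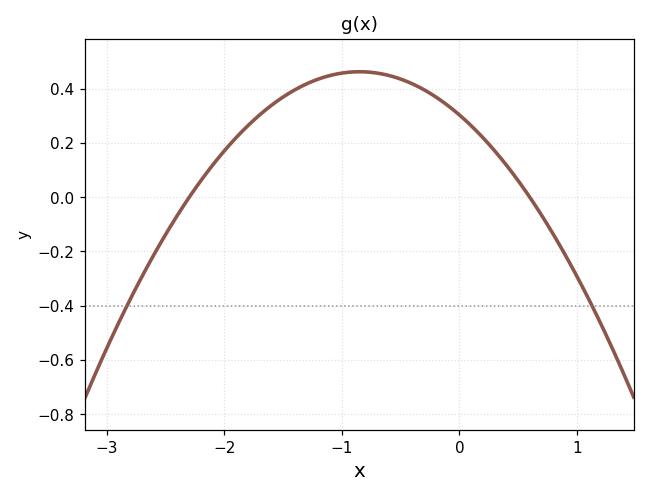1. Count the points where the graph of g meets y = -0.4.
2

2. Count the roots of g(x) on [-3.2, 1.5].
2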